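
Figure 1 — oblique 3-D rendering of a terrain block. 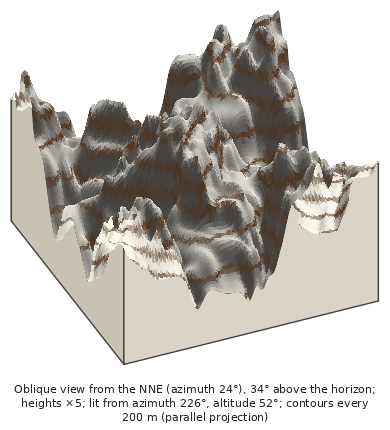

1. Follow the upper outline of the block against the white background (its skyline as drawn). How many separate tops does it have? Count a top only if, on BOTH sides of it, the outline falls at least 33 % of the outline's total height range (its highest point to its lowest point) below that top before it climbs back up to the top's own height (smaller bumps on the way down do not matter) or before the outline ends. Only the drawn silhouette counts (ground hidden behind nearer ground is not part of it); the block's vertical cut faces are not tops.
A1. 1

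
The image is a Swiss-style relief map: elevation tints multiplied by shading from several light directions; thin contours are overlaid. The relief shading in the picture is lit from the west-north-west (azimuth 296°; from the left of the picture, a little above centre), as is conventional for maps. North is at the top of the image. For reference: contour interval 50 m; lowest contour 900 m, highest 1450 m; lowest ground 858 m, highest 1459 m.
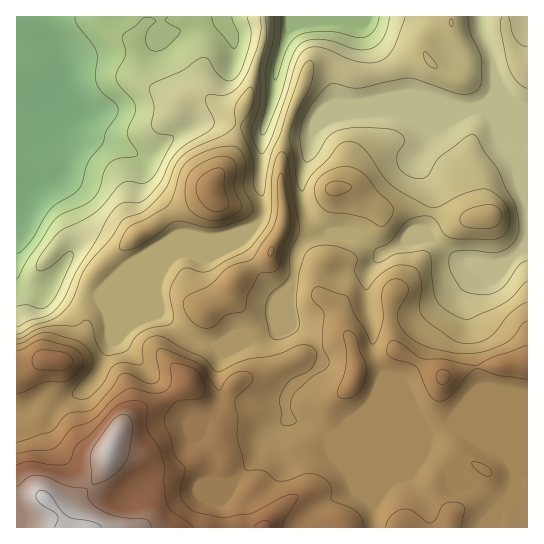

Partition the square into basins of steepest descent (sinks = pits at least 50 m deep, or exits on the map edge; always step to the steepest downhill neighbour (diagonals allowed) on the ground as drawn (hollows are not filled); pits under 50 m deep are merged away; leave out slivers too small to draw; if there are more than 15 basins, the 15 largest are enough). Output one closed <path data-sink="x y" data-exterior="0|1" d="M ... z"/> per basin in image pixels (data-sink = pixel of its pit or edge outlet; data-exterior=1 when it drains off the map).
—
<path data-sink="17 117" data-exterior="1" d="M262 16l-246 1 0 510 511 1 1-165-53 4-33 9-45-25-6-17 0-32 2-8 54-63 22-12-14 0-36-10-38 0-31-21-16 0-10 26-14 14-9 3-16-4-3 1 0-8-43-13-16-3-5-3-6-7 0-11 20-29 7-33 12-31 13-56z"/><path data-sink="479 17" data-exterior="1" d="M527 16l-76 0-1 9-13 6-12 10 0 14-12 2-24 14-10 2-24 2-26-12-15 0-7 8-4 16-18 43-4 23 0 42 3 14-1 17 3 2 16 3 15-8 10-13 7-22 16 0 31 21 38 0 36 10 14 0-22 12-11 11-43 52-2 8 0 32 4 15 47 27 33-9 53-5z"/><path data-sink="290 17" data-exterior="1" d="M450 16l-187 0 0 26-7 20-5 28-12 31-7 33-20 29-1 7 4 8 12 7 12 2 30 10 14 3 1-11-3-14 2-52 9-33 11-23 6-21 5-3 15 0 26 12 16 0 18-4 24-14 12-2 0-14 12-10 14-6z"/>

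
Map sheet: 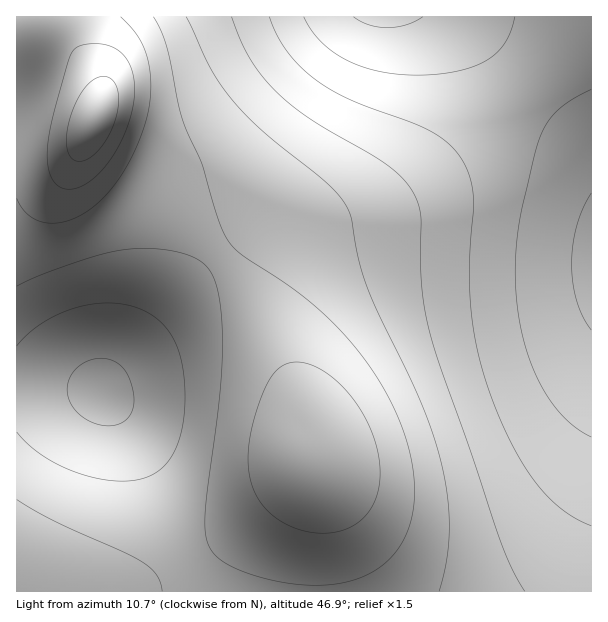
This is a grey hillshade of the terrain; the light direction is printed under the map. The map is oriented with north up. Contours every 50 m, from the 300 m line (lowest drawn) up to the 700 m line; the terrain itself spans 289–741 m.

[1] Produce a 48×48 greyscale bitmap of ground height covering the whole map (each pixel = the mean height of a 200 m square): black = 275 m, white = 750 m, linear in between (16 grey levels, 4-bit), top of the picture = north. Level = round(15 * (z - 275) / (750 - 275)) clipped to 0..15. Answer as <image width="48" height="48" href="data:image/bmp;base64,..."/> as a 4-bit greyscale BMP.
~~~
<image width="48" height="48" href="data:image/bmp;base64,Qk32BAAAAAAAAHYAAAAoAAAAMAAAADAAAAABAAQAAAAAAIAEAAATCwAAEwsAABAAAAAAAAAAAAAAABEREQAiIiIAMzMzAERERABVVVUAZmZmAHd3dwCIiIgAmZmZAKqqqgC7u7sAzMzMAN3d3QDu7u4A////AJmZmZmZmZmZmZmZmZmZmIiId3dmZlVVVZmZmZmZmZmZmZmZmZmZmYiId3dmZlVVVZmZmZmZmZmZmZmZmZmZmZmIh3dmZVVVVZmZmZmZmZmZmZmZmqqqmZmIh3dmZVVVRJmZmZmYiIiZmZmaqqqqqpmYh3dmVVVURJmZmYiIiIiJmZqqqqqqqqmYh3ZmVVVERJmZiIiIiIiJmZqqu7u7qqmYh3ZmVVRERJmIiIiIiIiJmaqru7u7uqqZh3ZlVURERIiIiId3eIiJmaq7u7u7u6qZh3ZlVUREM4iId3d3d3iImaq7u8y7u6qYh3ZlVERDM4h3d3d3d3eImaq7vMy7u6qYh3ZVVEQzM3d3dmZmZ3eImaq7u8y7u6qYh2ZVREMzM3d2ZmZmZneImaq7u7u7uqmYd2ZVREMzM3dmZmZmZnd4maq7u7u7uqmYd2VURDMzInZmZlVWZmd4maq7u7u7uqmIdmVURDMyInZmZVVVZmd4iaqru7u7qpmHdmVUQzMiInZmVVVVZmd4iZqru7u6qZiHZlVEQzMiInZmZVVWZmd4iZqqu7uqqZh3ZlVEMzIiInZmZVVWZmd4iZqqqqqqmYh3ZlVEMzIiIXZmZmZmZnd4iZqqqqqpmId2ZVREMyIiEXdmZmZmZneIiZmqqqqZmId2ZVRDMyIhEXd2ZmZmZ3eIiZmqqpmZiHdmZVRDMyIhEYd3d2Znd3iIiZmZmZmYiHdmVVRDMyIhEYh3d3d3d4iImZmZmZmIh3dmVVRDMiIREYiIh3d3eIiImZmZmZiId3ZmVURDMiIREZiIiIiIiIiJmZmZmYiId3ZmVURDMiIREZmZiIiIiIiZmZmZmIiHd3ZmVURDMiIREZmZmZiIiJmZmZmZiIiHd3ZmVURDMiIREamZmZmZmZmZmZmYiIiHd3ZmVURDMiIREaqqqZmZmZmZmZmIiIh3d3ZmVVRDMiIREaqqqqmZmZmZmZiIiIh3d3ZmVVRDMyIREaq7uqqZmZmZmZiIiIh3d2ZmVVRDMyIREau7u6qpmZmZmYiIiId3d2ZmVVRDMyIhEau8zLqqmZmZmYiIiId3dmZlVURDMyIhEavMzMuqmZmZmYiIiHd3ZmZVVURDMyIiEbvM3dy6qZmZmIiId3d2ZmVVVERDMzIiEavN3t26qZmZiIiHd3ZmZlVVRERDMzIiIavN7u3LqZmZiIh3d2ZmVVVUREQzMzIiIqvN7v7bqpmYiId3dmZVVVREREMzMzIiIqu83v7cupmIiHd2ZlVVVERERDMzMzMiIqu83u7cupmIh3dmZVVUREQzMzMzMzMiIru83u7cupmId3ZmVVREQzMzMzMzMzMzIru8ze7cupmId2ZlVURDMzMzMzMzMzMzM7u8zd3cupiHd2ZVVEMzMiIiIiIjMzMzM7u8zMzMupiHdmZVRDMyIiIiIiIiIzMzM7vMzMzLqph3dmVUQzIiIRERIiIiIzMzM7zMzMu7qYh3ZmVUQzIhERERESIiIjMzM7zMy7u6mYh3ZlVEMyIRERERERIiIjMzMw=="/>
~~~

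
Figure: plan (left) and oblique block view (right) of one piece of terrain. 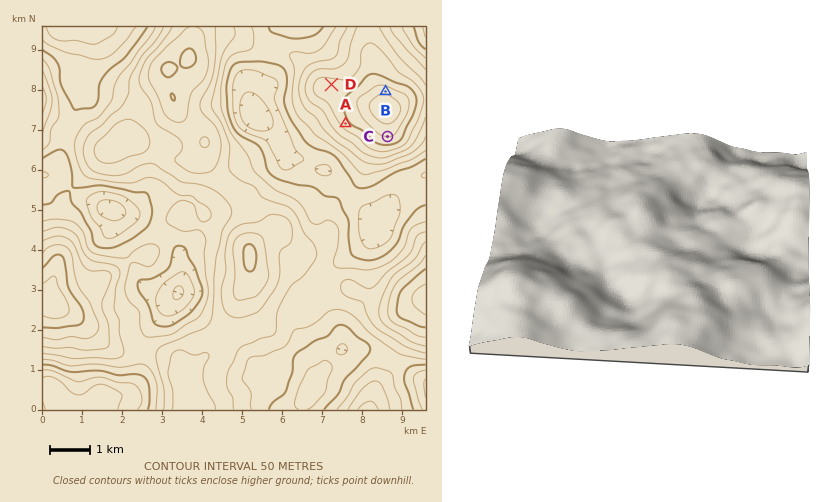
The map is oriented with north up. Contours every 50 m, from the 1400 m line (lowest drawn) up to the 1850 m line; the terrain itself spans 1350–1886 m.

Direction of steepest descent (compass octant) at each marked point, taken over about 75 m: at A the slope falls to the SW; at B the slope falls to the N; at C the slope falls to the S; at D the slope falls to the N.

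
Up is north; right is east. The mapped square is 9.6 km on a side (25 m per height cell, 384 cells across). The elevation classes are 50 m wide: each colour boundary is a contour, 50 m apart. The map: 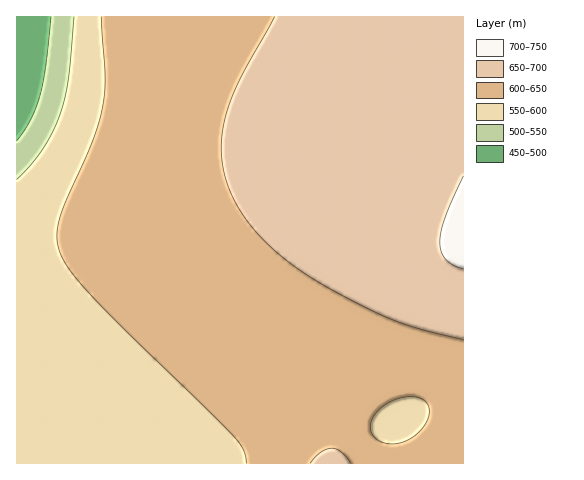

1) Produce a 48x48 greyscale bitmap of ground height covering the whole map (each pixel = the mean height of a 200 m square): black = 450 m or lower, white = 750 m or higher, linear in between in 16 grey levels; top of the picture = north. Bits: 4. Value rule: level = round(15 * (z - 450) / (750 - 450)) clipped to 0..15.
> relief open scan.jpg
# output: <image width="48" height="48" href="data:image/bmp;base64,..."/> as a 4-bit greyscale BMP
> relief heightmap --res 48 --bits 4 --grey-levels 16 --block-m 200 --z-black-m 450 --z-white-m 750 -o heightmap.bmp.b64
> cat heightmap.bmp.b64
<image width="48" height="48" href="data:image/bmp;base64,Qk32BAAAAAAAAHYAAAAoAAAAMAAAADAAAAABAAQAAAAAAIAEAAATCwAAEwsAABAAAAAAAAAAAAAAABEREQAiIiIAMzMzAERERABVVVUAZmZmAHd3dwCIiIgAmZmZAKqqqgC7u7sAzMzMAN3d3QDu7u4A////AGZmd3d3d3d3d3d3d3iIiZqqqqmYiIiIiWZmd3d3d3d3d3d3d4iIiZmqqpmIiIiImWZnd3d3d3d3d3d3d4iIiJmaqZiHd4iImWZ3d3d3d3d3d3d3eIiIiImZmZh3d3iImWd3d3d3d3d3d3d3iIiIiIiZmYh3ZneIiXd3d3d3d3d3d3d4iIiIiIiJmZiHd3eIiXd3d3d3d3d3d3eIiIiIiIiImZiId3eIiXd3d3d3d3d3d3iIiIiIiIiImZmIiIiImXd3d3d3d3d3d4iIiIiIiIiImZmZmIiJmXd3d3d3d3d3eIiIiIiIiIiImZmZmZmZmXd3d3d3d3d3iIiIiIiIiIiZmZmZmZmZmXd3d3d3d3d4iIiIiIiIiImZmZmZmZmZqnd3d3d3d3eIiIiIiIiIiZmZmZmZmaqqqnd3d3d3d3iIiIiIiIiImZmZmZmZqqqqqnd3d3d3d4iIiIiIiIiZmZmZmZmqqqqqqnd3d3d3eIiIiIiIiImZmZmZmaqqqqqqu3d3d3d3iIiIiIiIiZmZmZmZqqqqqru7u3d3d3d4iIiIiIiImZmZmZmqqqqqu7u7u3d3d3eIiIiIiIiJmZmZmaqqqqq7u7u7zHd3d3iIiIiIiIiZmZmZmqqqqru7u7zMzHd3d4iIiIiIiImZmZmaqqqqu7u7u8zMzHd3eIiIiIiIiJmZmZmqqqqru7u7vMzMzXd3eIiIiIiIiZmZmZqqqqu7u7u7vMzM3Xd3iIiIiIiImZmZmaqqqru7u7u7u8zN3Xd3iIiIiIiJmZmZmqqqq7u7u7u7u8zN3Xd3iIiIiIiZmZmZqqqqu7u7zMu7u7zM3nd3eIiIiIiZmZmaqqqru7vMzMu7u7vM3md3eIiIiImZmZmaqqq7u7zMzMu7u7u83WZ3eIiIiImZmZmqqqq7u7zMzMu7u7u8zWZnd4iIiImZmZmqqqu7u8zMzMu7u7u7zVZnd4iIiJmZmZqqqqu7u8zMzLu7u6u7zFVmd3iIiJmZmZqqqqu7u8zMzLu7uqqrvEVWZ3iIiJmZmZqqqqu7u8zMzLu7uqqruzRWZ3eIiJmZmZqqqqu7u8zMzLu7qqqquzRFZneIiImZmZqqqqu7u8zMzLu7qqqqqyNFVnd4iImZmZqqqqu7u8zMy7u7qqqqqyM0Vmd4iImZmZqqqqu7u7zMy7u7qqqqqxI0Vmd4iImZmZqqqqq7u7zMy7u7uqqqqhI0VWd4iImZmZqqqqq7u7u8u7u7uqqqqhIjRWd4iImZmZmqqqqru7u7u7u7u6qqqhEjRWd3iIiZmZmqqqqru7u7u7u7u7uqqhEjRWZ3iIiZmZmqqqqqu7u7u7u7u7u7qhEjRWZ3iIiZmZmaqqqqq7u7u7u7u7u7uhEjRWZ4iImZmZmaqqqqqru7u7u7u7u7uxEjRWZ4iImZmZmaqqqqqqu7u7u7u7u7uxEiNFZ4iImZmZmaqqqqqqq7u7u7u7u7uxEiNFZ4iImZmZmaqqqqqqqru7u7u7u7uxEiNFZ4iJmZmZmZqqqqqqqqu7u7u7u7uw=="/>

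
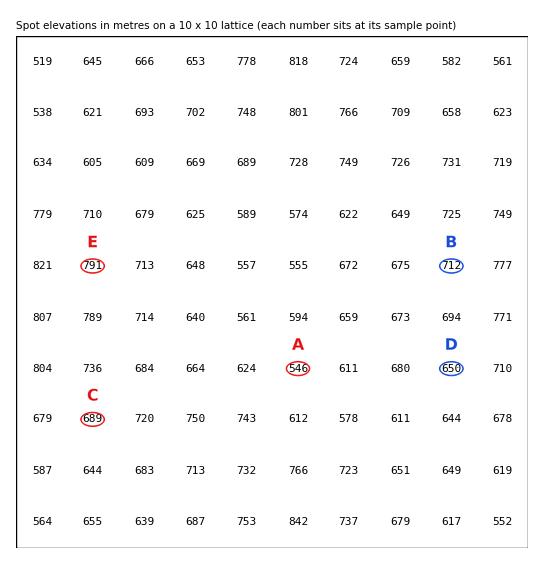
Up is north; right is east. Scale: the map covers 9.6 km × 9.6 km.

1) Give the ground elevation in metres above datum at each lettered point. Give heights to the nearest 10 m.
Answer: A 550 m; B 710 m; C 690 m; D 650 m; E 790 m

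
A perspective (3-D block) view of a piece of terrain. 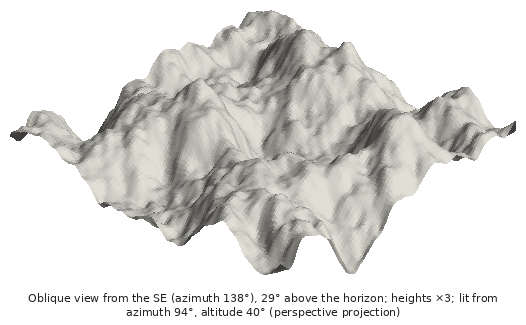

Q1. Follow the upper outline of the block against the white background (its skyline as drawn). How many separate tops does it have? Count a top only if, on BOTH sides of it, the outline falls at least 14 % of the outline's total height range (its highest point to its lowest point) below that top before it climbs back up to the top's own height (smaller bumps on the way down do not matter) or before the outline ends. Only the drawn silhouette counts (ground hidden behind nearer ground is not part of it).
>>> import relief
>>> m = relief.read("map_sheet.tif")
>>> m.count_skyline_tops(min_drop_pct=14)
3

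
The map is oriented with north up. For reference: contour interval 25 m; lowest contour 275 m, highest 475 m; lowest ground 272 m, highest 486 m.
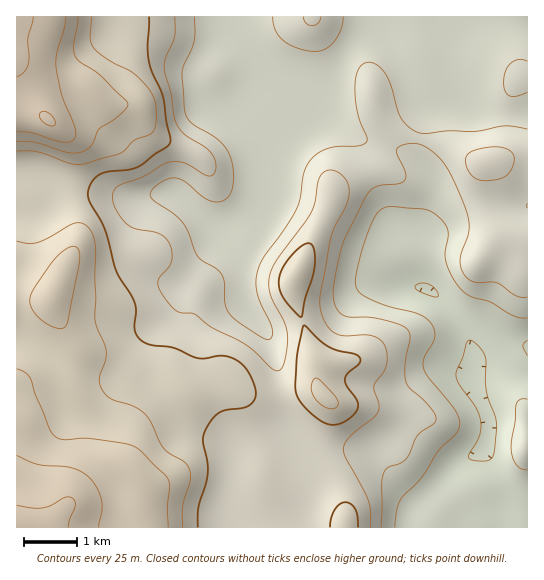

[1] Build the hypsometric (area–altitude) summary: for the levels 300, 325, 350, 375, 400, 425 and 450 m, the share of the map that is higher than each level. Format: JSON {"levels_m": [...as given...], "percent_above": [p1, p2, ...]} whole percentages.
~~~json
{"levels_m": [300, 325, 350, 375, 400, 425, 450], "percent_above": [89, 64, 47, 31, 19, 10, 4]}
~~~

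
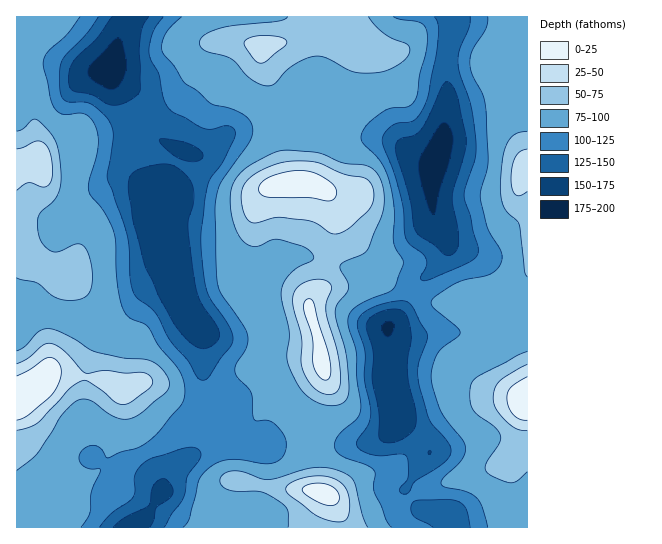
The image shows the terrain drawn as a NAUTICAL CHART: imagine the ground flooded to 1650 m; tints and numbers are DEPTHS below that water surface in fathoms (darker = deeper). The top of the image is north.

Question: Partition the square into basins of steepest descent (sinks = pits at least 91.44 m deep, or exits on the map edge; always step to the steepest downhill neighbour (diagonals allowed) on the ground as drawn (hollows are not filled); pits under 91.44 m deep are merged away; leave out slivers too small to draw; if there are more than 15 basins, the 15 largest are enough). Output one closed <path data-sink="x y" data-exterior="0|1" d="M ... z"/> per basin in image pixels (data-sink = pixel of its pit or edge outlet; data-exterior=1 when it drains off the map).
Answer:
<path data-sink="110 70" data-exterior="0" d="M350 16l-334 1 1 511 4-1 2-8 10-8 26-14 7-9 25-12 10-9 8-14 11-34 3-17-3-13 18-6 11 0 12 5 21 19 11 6 8 2 24 18 9 2 9-4-4 15-2 33 2 2 46 8 31 1-4-25 0-24 13-40 2-22-6-16-4-29-8-23 0-9 15-20 11-43 0-29-6-15-7-7-15-5-18-1-5-27-3-33-8-32-10-25-2-18 29-6 35 0 37 12-1-16-5-14z"/><path data-sink="439 150" data-exterior="0" d="M527 16l-176 0 10 21 1 16-37-12-35 0-29 6 2 18 10 25 8 32 3 33 5 27 18 1 19 8 6 7 12 27 13 18 16 16 8 18 10 7 38 17 17 2 16 5 13-1 19-8 34-25 0-184-16-12-8-13 0-6 24-28z"/><path data-sink="387 327" data-exterior="0" d="M333 200l2 10-2 37-9 35-15 20 0 9 8 23 4 29 6 16-2 22-13 40 0 24 4 25 10 3 7 8 8 17 2 10 184 0 1-14-11-16-6-27 0-8 10-10 2-6 1-30 4-14 0-36-16-41-4-7-15-12-11-3-20 4-16-5-12 0-49-23-12-21-16-16-13-18z"/><path data-sink="130 527" data-exterior="1" d="M149 383l-11 0-18 6 3 6-3 24-11 34-8 14-10 9-25 12-7 9-13 6-19 12-6 7 1 6 321-1-4-16-6-10-7-8-19-4-33-1-35-7-2-2 2-33 4-13-9 2-9-2-24-18-8-2-11-6-21-19z"/>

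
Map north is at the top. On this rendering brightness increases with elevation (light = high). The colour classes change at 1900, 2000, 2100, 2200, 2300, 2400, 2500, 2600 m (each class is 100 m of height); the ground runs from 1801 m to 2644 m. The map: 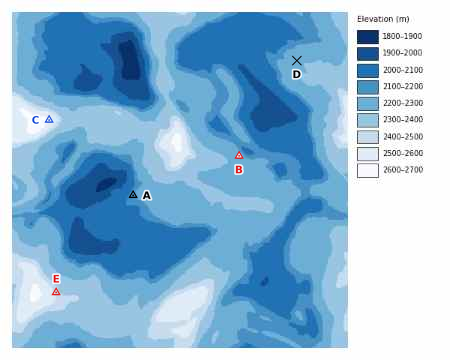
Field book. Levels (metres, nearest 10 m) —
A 2170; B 2220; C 2550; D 2220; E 2490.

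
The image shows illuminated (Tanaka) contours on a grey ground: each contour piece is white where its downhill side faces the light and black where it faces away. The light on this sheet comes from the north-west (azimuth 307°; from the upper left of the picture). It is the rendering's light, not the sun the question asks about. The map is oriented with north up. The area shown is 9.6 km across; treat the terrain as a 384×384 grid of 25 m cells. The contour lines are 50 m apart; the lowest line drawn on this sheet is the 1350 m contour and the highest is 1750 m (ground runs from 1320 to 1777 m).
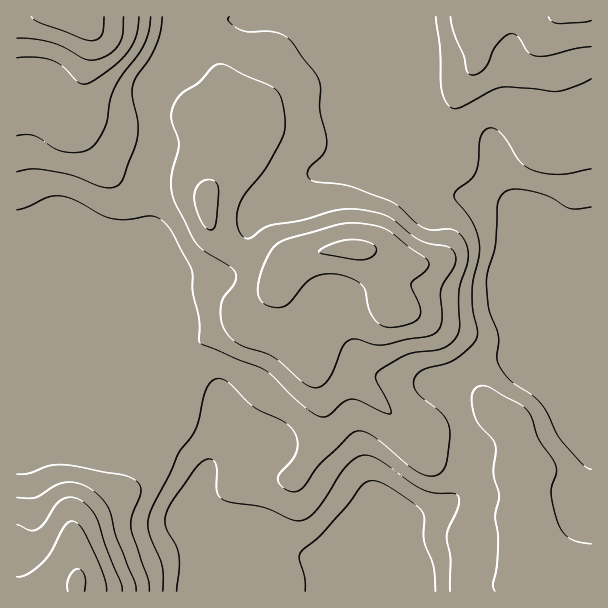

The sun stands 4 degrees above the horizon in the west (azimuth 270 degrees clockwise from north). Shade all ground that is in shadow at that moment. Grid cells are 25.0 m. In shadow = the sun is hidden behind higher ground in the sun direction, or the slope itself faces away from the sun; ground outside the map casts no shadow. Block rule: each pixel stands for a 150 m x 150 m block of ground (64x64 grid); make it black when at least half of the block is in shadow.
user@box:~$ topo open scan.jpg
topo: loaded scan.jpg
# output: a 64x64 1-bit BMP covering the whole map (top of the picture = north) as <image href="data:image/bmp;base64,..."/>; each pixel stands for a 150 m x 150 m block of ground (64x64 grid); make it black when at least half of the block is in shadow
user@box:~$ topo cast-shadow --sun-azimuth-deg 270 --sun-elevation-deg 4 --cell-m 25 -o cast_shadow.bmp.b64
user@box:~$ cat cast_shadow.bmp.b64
<image width="64" height="64" href="data:image/bmp;base64,Qk0+AgAAAAAAAD4AAAAoAAAAQAAAAEAAAAABAAEAAAAAAAACAAATCwAAEwsAAAIAAAAAAAAA////AAAAAAAA//////AAAAD/////8AAAAP/////gAAAB/////8AAAAH/////gAAAAf////8AAAAB/////gAAAAH////8AAAAAf///P8AAAwB///w/4AAHAH//4D/wAAYAff+AP/AAAAAA/4Af4CABgAA/AB/gcAfAAB8AD8D4D8AADwAHgPgPwAAHAAeB+B/AAAcABwHwH8AABwAHAfA/wAAHAAYB4D/AAAeABgeAf8EAB4AGH4D/gAAHgA4fgf8AAAeAD5+B/AAAAwAP7wHwAAACAA/OA+AAAAAABwg/+AAAAAAAAH//AAAAAAAA///AAAAAAAH//8AAAAAAA///wAAAAAAH///AAAAA4Af//8AAAAD4A///wAAAAPgB///AAAAAYAH//8AAAAAAAf//wAAAAAAD///AAAAAAB///8AAAHAAH///wAAA+AA///8AAAD8AB//+AAAAP8AH5/gAAAA/4AMD8AAAAD/gAADAAAAAH+AAAcAAAMAB8AADwAAB4AH4AAPAAADgAPgAB8AAAOAA+YAHwAAE8AD/wAeAAA3wAP/gB4AAD/AA/+ADAAAP8AD/4AAAAA/4AP/AAQAAD/gA/8ABgAAH/gAPwADAAAf/AA+AAIAAB//AHwAAAAAH//4eAAAAAAP///4AAAAAB////wAAAAAH////gAAAAAf////AAAAA=="/>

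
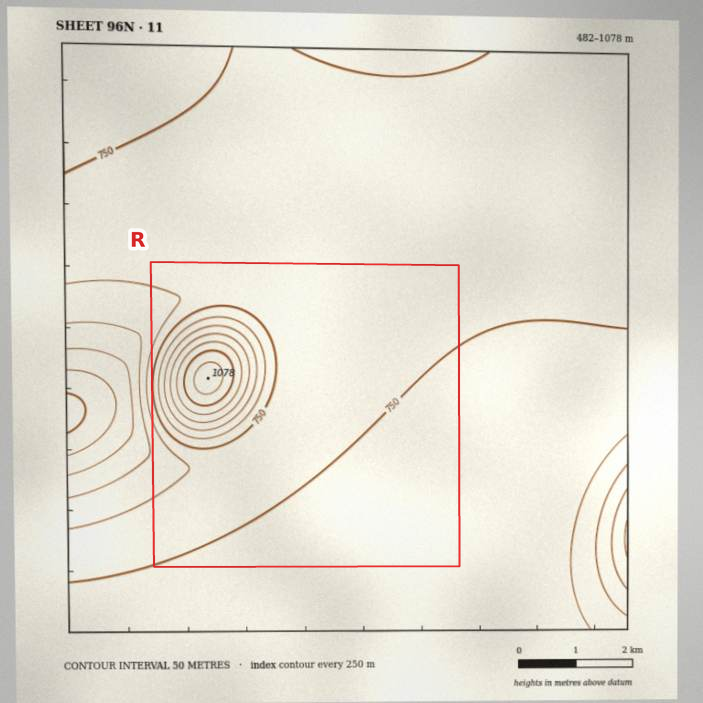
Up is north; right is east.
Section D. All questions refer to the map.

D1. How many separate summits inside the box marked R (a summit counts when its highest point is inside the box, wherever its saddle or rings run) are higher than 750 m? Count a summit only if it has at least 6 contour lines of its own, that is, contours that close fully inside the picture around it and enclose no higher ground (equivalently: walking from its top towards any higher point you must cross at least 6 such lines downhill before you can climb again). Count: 1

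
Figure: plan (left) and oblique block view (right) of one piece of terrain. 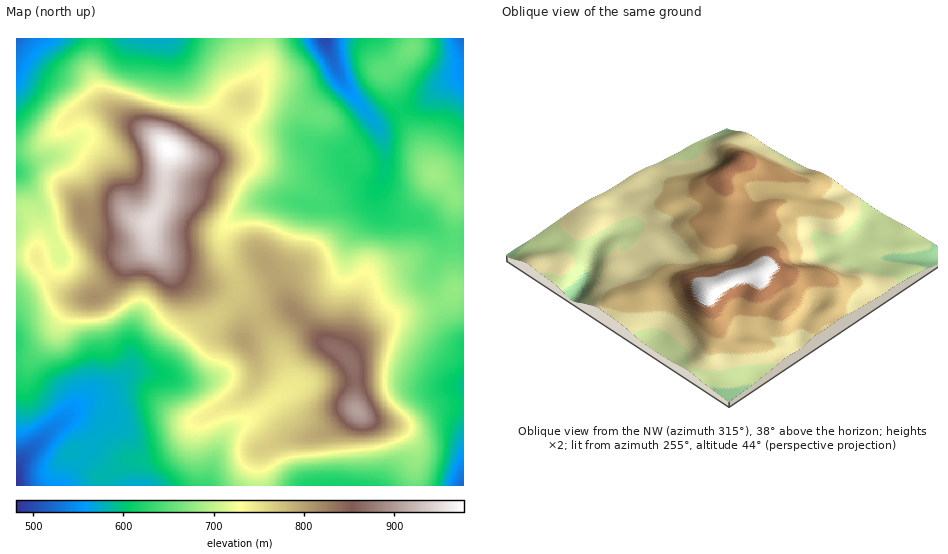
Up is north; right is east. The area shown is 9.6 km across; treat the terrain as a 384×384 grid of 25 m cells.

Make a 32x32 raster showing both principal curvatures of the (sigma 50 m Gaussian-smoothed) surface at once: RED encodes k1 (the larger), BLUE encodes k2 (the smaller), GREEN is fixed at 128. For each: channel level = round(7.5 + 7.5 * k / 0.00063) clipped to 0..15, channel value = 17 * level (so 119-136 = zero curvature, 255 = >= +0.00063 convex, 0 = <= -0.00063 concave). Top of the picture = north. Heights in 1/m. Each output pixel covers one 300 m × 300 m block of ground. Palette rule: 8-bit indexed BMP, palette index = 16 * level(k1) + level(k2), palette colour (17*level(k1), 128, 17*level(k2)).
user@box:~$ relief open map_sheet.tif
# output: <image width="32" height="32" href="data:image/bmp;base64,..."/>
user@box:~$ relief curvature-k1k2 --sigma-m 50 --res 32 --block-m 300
<image width="32" height="32" href="data:image/bmp;base64,Qk02CAAAAAAAADYEAAAoAAAAIAAAACAAAAABAAgAAAAAAAAEAAATCwAAEwsAAAABAAAAAAAAAIAAABGAAAAigAAAM4AAAESAAABVgAAAZoAAAHeAAACIgAAAmYAAAKqAAAC7gAAAzIAAAN2AAADugAAA/4AAAACAEQARgBEAIoARADOAEQBEgBEAVYARAGaAEQB3gBEAiIARAJmAEQCqgBEAu4ARAMyAEQDdgBEA7oARAP+AEQAAgCIAEYAiACKAIgAzgCIARIAiAFWAIgBmgCIAd4AiAIiAIgCZgCIAqoAiALuAIgDMgCIA3YAiAO6AIgD/gCIAAIAzABGAMwAigDMAM4AzAESAMwBVgDMAZoAzAHeAMwCIgDMAmYAzAKqAMwC7gDMAzIAzAN2AMwDugDMA/4AzAACARAARgEQAIoBEADOARABEgEQAVYBEAGaARAB3gEQAiIBEAJmARACqgEQAu4BEAMyARADdgEQA7oBEAP+ARAAAgFUAEYBVACKAVQAzgFUARIBVAFWAVQBmgFUAd4BVAIiAVQCZgFUAqoBVALuAVQDMgFUA3YBVAO6AVQD/gFUAAIBmABGAZgAigGYAM4BmAESAZgBVgGYAZoBmAHeAZgCIgGYAmYBmAKqAZgC7gGYAzIBmAN2AZgDugGYA/4BmAACAdwARgHcAIoB3ADOAdwBEgHcAVYB3AGaAdwB3gHcAiIB3AJmAdwCqgHcAu4B3AMyAdwDdgHcA7oB3AP+AdwAAgIgAEYCIACKAiAAzgIgARICIAFWAiABmgIgAd4CIAIiAiACZgIgAqoCIALuAiADMgIgA3YCIAO6AiAD/gIgAAICZABGAmQAigJkAM4CZAESAmQBVgJkAZoCZAHeAmQCIgJkAmYCZAKqAmQC7gJkAzICZAN2AmQDugJkA/4CZAACAqgARgKoAIoCqADOAqgBEgKoAVYCqAGaAqgB3gKoAiICqAJmAqgCqgKoAu4CqAMyAqgDdgKoA7oCqAP+AqgAAgLsAEYC7ACKAuwAzgLsARIC7AFWAuwBmgLsAd4C7AIiAuwCZgLsAqoC7ALuAuwDMgLsA3YC7AO6AuwD/gLsAAIDMABGAzAAigMwAM4DMAESAzABVgMwAZoDMAHeAzACIgMwAmYDMAKqAzAC7gMwAzIDMAN2AzADugMwA/4DMAACA3QARgN0AIoDdADOA3QBEgN0AVYDdAGaA3QB3gN0AiIDdAJmA3QCqgN0Au4DdAMyA3QDdgN0A7oDdAP+A3QAAgO4AEYDuACKA7gAzgO4ARIDuAFWA7gBmgO4Ad4DuAIiA7gCZgO4AqoDuALuA7gDMgO4A3YDuAO6A7gD/gO4AAID/ABGA/wAigP8AM4D/AESA/wBVgP8AZoD/AHeA/wCIgP8AmYD/AKqA/wC7gP8AzID/AN2A/wDugP8A/4D/AIO5qIeXqaiXh4Z2haaFhaemtaVTUnNzdIV2hpjJyIZzgajImJaHh5eXlZWXp4WDp7m5toNjcnKDhISElbjYh4KCgqe5l3eHiIaElbiohoKWy8nm9ufYt5aEg5KCpcmXgqeCgqenh4eHdXSXuaiYg5Onp6fH6Pj21bfIxsXVt5WEuJeCg4aXh3Z0hafK2ciWg4OGiIeGhaPG/Pr39+ellIa4mJeEhYeHhoWmxsfI5+e3lYOFh5ak1vv8+KWEk5SWmLiYh4aGhoeGlremdWSVptbYloR1dXOW1/bFQlFzdYeHuJd1dXZ2hoaGlYRjYpGCdNa4hnZlQ2LD9bVSZHZ2doWotpWFhXaXhXWFdGN0tnRjxbiGhYRjlOf5tnN1d3eHmJe1triFdZeGdIWEZIa4p6bXl4WEpMj42MjHhHV3d4aXdZbJyHRjo3RihZaXx8i2yLmGhXS2+dmoqdi1hYeHdoWFmKfEo4WkcnGXqLemloaXp5WVlsXGh5eop7Wml5eWl4aGprfo6tqVcGOltZWFhIaHhZe5t4Vmh6d2hqinlpapdnW42Onq98ZxUsfYp6eVhXZ2l7iXdnWHp4aGh4aFl7h1ptWVl6Wz5YNy59imt6aFdoeXlpaGdHWml4d2dnWHuZbopFNzkpXp1sX3uKeVhISHqJeYmKiVg6ipl4aHdYa3tuqEYWOWyMnW2tioqJWClampqKe5upaDqLq3pqiXhqeF15KBp8aGhJbop5aWZHGlusq4pqi4pnSVhoWGl5aGpoamgaXohIOnyNmmhZRjYJK3uZd2dpWll3Z1dIWFdIW2qIZwp+mClfnG19eXtpaDgIGCg3Nzc4SFdnaGhoVll8i5koPo2aLH+pO096e32aiEY2JzdHaHh4d3doaWloamyYSU2NiXlMa4gKP2lnWlpnV1doWWl5eHh4d1dJWoqaenYpS1hXWGpXNgtPWlhpa4pqWoppWHh3eHl5eChrmpmZinpYJzhYaFYUHG+dr49/rWtKiXhYeHd3eYp4GWuKiZmLXot5WEdYJylPj7+vjGtqOEl4d1doaGlreVcae4mJeHg7f4uHVkhcb2+fvJlIKSkoSVdWV2h6jHtnFztqeIl4eEhbj4xaXW9vbmlqOhkpSlp5eGhZao2diBcKW1lXaHmHV0lbjX2OjntoNxcoOVpri6qYeGlsbYkoCVtqWEdYaXdnaEc4TG1paDg3V1dYaYmLi3l4em1YOAo8mop4Z0hYZ2h5eWp/eVY3SGd3WGh5eGhrept8nIcIDJ2qm3loWEhoeGlqe52IVkd4d2ZXaHl5eHuMmmyJWAlOiopsfJqKSVh4d1dJTEhWV2dnZldpeYmIen14WTUIC4yIeGuNvKpYQ="/>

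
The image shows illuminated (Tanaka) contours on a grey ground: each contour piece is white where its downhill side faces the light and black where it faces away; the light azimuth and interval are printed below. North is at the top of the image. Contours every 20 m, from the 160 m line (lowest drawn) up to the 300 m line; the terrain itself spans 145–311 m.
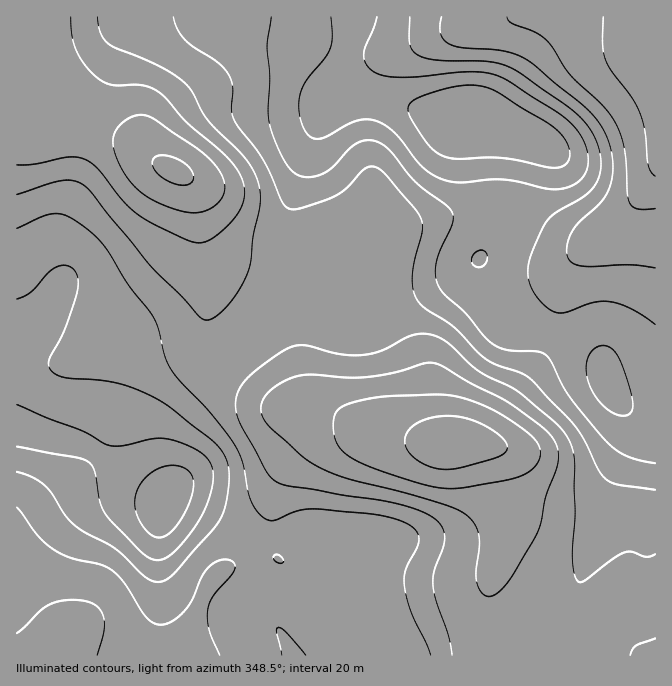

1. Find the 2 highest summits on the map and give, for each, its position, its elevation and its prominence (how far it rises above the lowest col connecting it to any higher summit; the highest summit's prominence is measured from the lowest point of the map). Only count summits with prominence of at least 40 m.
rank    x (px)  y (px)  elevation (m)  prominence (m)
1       455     442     311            166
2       174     170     304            71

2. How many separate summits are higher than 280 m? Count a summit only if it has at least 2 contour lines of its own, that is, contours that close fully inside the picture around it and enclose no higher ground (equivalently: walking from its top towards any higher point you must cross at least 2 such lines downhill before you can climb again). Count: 2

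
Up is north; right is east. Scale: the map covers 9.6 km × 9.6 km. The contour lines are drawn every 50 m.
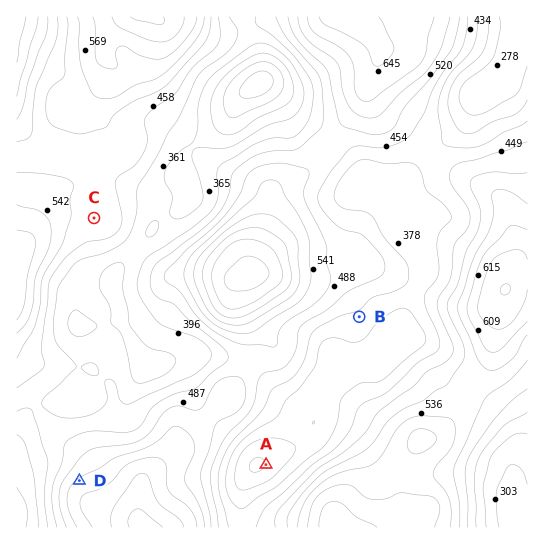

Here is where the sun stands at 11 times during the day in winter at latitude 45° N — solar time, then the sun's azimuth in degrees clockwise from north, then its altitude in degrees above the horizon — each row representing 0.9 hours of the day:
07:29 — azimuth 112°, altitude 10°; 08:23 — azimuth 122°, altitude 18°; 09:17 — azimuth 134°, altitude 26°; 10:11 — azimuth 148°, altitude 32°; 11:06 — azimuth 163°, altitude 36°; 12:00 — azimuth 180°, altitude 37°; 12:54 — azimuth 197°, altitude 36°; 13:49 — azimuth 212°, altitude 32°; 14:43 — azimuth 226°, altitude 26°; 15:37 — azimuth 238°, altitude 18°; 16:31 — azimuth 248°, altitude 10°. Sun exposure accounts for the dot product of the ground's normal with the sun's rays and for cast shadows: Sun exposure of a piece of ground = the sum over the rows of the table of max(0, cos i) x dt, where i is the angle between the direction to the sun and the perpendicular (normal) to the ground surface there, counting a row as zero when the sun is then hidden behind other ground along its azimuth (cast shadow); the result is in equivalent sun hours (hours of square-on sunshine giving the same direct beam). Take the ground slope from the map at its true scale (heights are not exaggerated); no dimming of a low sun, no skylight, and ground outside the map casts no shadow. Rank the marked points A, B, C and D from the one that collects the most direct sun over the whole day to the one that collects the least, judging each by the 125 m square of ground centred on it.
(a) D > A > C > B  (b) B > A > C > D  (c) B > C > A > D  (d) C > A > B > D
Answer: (c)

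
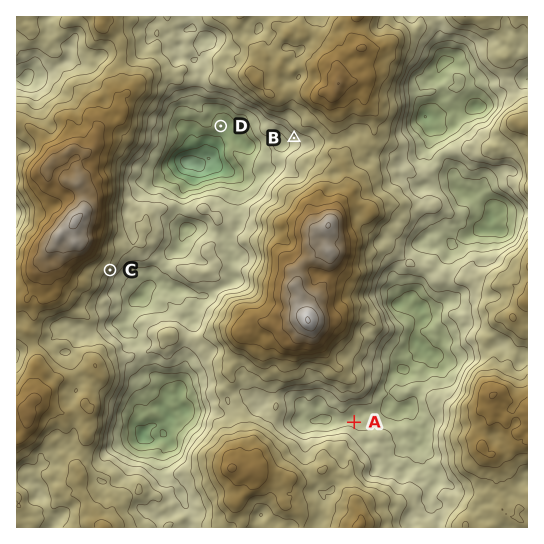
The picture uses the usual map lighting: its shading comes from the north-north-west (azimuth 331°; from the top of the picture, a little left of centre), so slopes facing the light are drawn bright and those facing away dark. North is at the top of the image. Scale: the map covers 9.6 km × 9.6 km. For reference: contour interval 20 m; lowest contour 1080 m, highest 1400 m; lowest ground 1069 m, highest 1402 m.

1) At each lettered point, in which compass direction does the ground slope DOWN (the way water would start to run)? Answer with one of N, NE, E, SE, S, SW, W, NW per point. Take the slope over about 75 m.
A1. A N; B SW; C SE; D SE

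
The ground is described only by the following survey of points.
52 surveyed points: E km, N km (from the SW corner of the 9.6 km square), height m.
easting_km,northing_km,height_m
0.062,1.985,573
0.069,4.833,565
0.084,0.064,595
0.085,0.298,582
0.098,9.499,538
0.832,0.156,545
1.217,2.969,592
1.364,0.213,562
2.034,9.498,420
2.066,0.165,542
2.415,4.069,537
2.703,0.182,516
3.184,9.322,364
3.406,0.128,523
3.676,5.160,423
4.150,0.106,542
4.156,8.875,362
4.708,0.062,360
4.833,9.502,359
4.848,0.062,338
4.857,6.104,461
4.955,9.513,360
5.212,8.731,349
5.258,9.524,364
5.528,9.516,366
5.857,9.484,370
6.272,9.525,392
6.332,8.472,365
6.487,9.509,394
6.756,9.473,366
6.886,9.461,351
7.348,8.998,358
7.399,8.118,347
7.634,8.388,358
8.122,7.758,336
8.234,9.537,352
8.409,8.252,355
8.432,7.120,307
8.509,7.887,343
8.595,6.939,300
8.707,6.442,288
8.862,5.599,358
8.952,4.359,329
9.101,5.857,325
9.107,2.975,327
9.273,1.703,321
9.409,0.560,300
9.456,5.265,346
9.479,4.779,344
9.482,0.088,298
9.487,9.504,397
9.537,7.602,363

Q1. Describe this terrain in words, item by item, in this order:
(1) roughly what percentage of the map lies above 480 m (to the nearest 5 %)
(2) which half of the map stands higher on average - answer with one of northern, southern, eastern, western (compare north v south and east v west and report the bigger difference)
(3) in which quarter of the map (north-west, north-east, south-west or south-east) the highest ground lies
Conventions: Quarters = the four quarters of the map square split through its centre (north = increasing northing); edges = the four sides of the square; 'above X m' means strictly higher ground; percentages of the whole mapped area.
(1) Ground above 480 m makes up about 25 % of the sheet.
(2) On average the western half of the map is the higher ground.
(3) The highest point lies in the south-west quarter of the map.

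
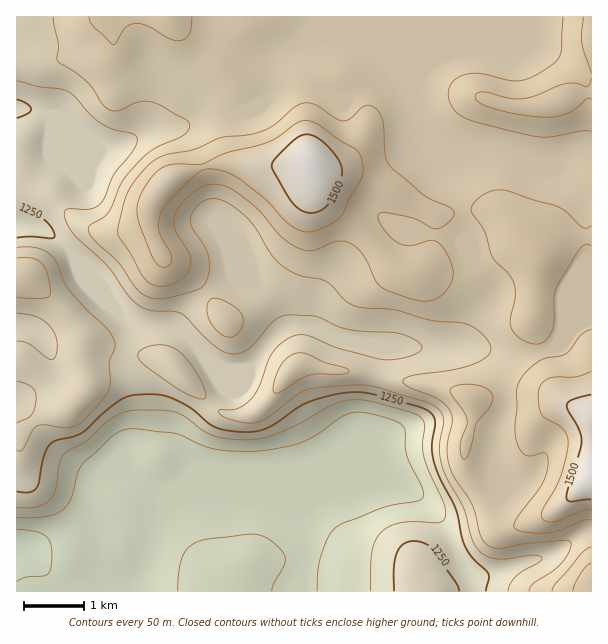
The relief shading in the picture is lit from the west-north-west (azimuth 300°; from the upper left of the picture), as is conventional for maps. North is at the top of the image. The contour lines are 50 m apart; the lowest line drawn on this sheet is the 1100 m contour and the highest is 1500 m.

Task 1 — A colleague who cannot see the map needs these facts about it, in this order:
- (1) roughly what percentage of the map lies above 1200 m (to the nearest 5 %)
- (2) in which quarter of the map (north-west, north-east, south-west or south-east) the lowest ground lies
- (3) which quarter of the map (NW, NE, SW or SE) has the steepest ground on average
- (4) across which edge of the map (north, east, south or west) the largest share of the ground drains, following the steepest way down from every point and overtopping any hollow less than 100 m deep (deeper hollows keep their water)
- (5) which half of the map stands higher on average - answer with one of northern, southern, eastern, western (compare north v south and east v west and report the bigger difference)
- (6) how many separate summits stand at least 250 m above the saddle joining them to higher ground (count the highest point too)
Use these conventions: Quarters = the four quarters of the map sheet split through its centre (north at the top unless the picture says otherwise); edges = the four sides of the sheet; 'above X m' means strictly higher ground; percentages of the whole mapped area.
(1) Ground above 1200 m makes up about 80 % of the sheet.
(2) The lowest point lies in the south-west quarter of the map.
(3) Slopes are steepest in the south-east quarter.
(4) Drainage is mainly to the west: more ground falls towards that edge than towards any other.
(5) On average the northern half of the map is the higher ground.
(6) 1 summit rises at least 250 m above its surroundings.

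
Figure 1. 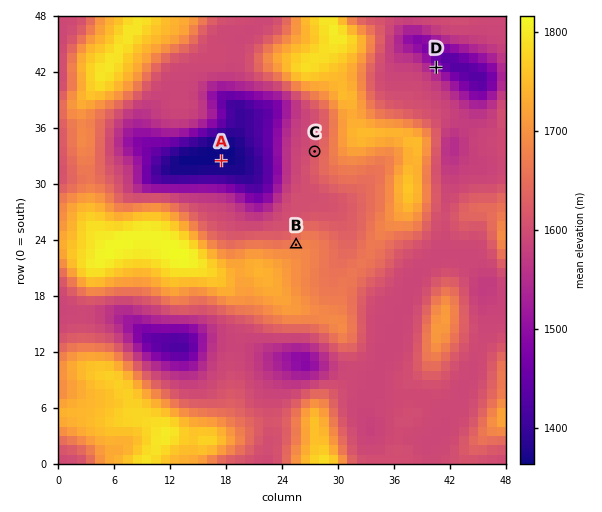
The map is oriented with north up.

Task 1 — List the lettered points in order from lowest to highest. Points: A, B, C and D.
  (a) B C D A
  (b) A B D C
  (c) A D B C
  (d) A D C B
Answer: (d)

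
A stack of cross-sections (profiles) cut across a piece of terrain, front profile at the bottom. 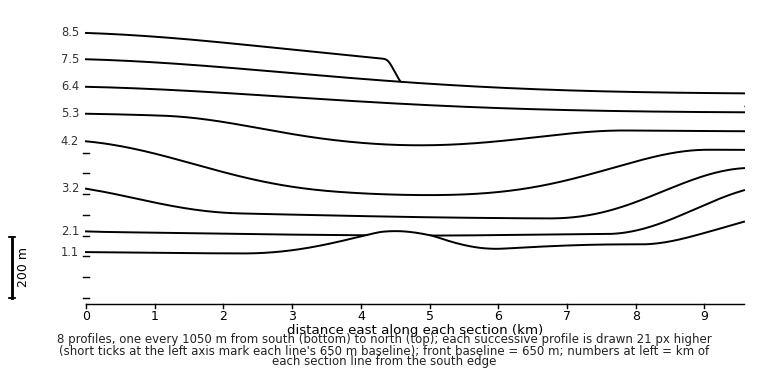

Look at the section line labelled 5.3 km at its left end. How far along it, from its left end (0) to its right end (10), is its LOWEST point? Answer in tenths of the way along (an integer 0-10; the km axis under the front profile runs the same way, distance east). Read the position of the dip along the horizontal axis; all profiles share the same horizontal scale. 5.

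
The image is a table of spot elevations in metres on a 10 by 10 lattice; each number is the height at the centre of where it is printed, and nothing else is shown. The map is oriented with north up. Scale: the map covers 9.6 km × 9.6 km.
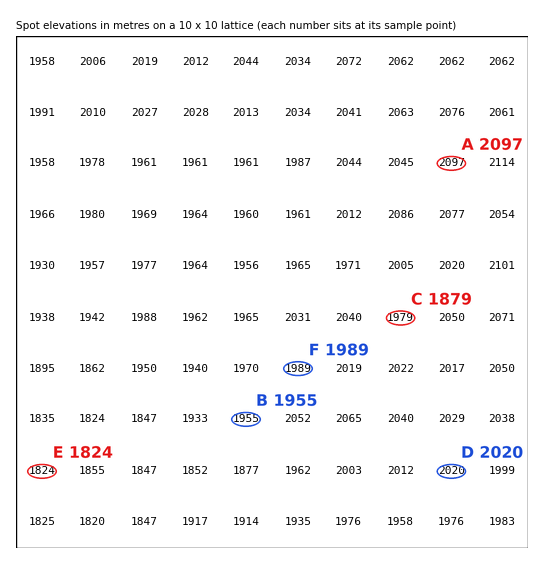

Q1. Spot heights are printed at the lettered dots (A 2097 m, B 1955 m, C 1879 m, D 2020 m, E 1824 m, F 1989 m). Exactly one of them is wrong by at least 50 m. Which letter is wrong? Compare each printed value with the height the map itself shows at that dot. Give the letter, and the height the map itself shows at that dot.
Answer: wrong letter C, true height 1979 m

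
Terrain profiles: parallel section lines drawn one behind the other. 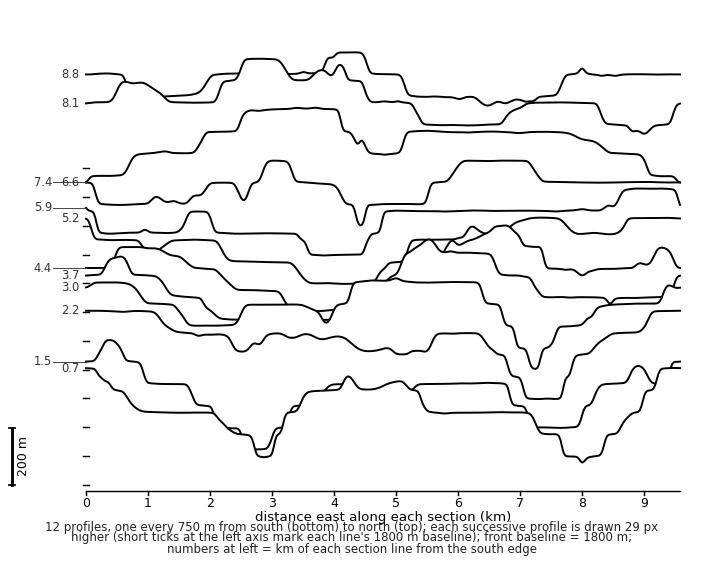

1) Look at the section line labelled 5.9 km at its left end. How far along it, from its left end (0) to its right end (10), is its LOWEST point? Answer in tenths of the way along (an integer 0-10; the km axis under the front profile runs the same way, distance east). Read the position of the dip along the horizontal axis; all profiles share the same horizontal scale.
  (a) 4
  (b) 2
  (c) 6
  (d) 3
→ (a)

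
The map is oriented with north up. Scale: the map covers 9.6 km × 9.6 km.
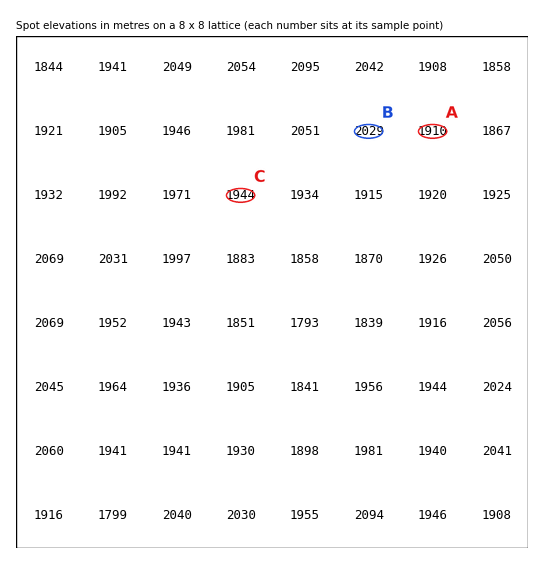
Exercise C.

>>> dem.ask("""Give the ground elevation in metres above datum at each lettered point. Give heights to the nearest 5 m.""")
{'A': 1910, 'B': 2030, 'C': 1945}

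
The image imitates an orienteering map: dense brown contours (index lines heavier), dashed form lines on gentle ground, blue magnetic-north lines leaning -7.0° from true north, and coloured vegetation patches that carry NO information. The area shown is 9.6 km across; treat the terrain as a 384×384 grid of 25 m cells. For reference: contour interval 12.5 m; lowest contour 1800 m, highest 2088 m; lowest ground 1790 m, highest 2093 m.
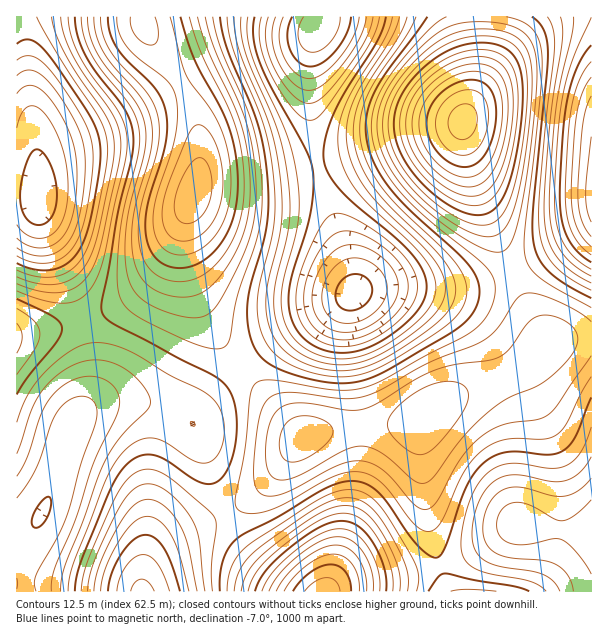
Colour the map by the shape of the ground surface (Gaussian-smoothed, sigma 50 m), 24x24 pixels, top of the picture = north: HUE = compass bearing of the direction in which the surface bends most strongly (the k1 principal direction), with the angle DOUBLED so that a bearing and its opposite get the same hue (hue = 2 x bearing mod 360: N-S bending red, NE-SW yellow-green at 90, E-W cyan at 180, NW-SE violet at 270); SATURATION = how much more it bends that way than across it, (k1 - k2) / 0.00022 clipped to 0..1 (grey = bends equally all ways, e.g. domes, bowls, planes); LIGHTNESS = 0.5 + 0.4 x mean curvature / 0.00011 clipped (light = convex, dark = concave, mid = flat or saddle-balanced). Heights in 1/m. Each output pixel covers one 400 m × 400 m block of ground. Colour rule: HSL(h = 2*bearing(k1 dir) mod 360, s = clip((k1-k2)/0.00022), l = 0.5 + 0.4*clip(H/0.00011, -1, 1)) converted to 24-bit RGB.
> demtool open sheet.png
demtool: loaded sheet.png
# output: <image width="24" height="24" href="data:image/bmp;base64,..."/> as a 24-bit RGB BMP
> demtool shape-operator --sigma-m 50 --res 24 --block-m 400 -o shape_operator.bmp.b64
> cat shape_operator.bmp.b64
<image width="24" height="24" href="data:image/bmp;base64,Qk32BgAAAAAAADYAAAAoAAAAGAAAABgAAAABABgAAAAAAMAGAAATCwAAEwsAAAAAAAAAAAAACA2uACa3QGLVws7S8fDa7vDOy8aOrVdPryMzsBYVfDolIzEfDSYkDCcnFikWh5ocvv8Gef8BKc0ANpEmlWpK3EFk5EmZmC3LJz98Djd5NV+bu7yY8ejB8OK1x5Z/sz+FyR6C6SNgzz1CblhMESgvCCArGTc4ha48z/1do/9PItcGGGAiPEgrjkUvyUcyllNtL2BcEDVJKFNnmq1r7+Wg796qwYaCrji74Rre8VWw6n+btWuGKTxnBRovFEVYV7tX2vWm0vmYV8wxIEEsGR8XXEgktIskmZs/L3FVDjdEG01aX6lV4+mY6+WrtoeJejKxpRjT8FzJ96G84I2pXUGgCy1jDll4UMmD1vKx5/Ktqq9eMi0+HRkhWlMvvcMqj783OZaDDkVgE1FpSq52yeKU5OWiqoJ7Wi6KahyZ3UW89aK58bDCt2vKGTekEGudRMyWweaX6OKXtGdXVixgNidLZnZVpMpmispoSKKoEklzEVJvP6h+s9l83tqAomtWTCpcQCBapUiU46Cp8s/Y2qTiQTniGl/SWMLAtNCP2MCIt1hrbjOIQTWHb6SlpdCZmMuRXIaNHkFiF0lZNolbostO2LxLl1E4SCdCLCdBWXl8xcem6t3g3cjsjnLzRkHxdX/LwLKmy6SYuXGgcUGvQkuzgbS4q86ip8KTd2dcLTxLHUJELWo7hqc2wpcvk0cxVjZFN1daOLB2f92dw+LVubnmlnf3hFX9qH/m1q/Z167Ix4rLglrDWly4iqmrucKQurB1i1dZQUFbLE1RMmNDZYU+nYNCk1ZIdVxoR5x/LueBUPqPcuivcKvRV0DkfznzuXbp467l5bbc2JTaqWjNj2S3poSWvp59votns3W0ZkunPkuNR259WHtdhoZijHtwe5aIZsWPTe5+L/1kGOJfL5CCKzl5Ui+ZqFfB1JC/353A24HBz13Jvl26tXyawY+OwY6Xr5XgjWHncEHdaEm5b2eRd4N3eZR3eq9/ds57YONdKuYkHJEjFzwkEiEhIyoyZkpHsmZOzl5X0EtnxUWBtmOUtJSmxbXFwrbWmIrumlf9rzz8wkXhuWCvmXh0haNperxhhtBhjdhTd8MwQWomEiIREyAYEyATLzcZeGohpGkerVUlql09qpptmL+asdfQsMPiQzzXhwjx2gT/+Cba31KYw3FpuLpjjsdPjNFJnc5JnbBDaWk/JiwkFR4cFB8VHCQPUE8Te2cRmYAYqrYqfdVIaudveeWmbMjUIyRYRhBfnQmY9gql8FmO44OB1LWCs85sj81Zir9bkJxofVl3TjRiKSA+HRwpLS8hUk8ggHwcnrMbiewZY/8zQf88H+9HL5BxEhMhHA4lShZLuC2F5Xmc77K26sq829ippM2Ld7x7cp2hZUujYSeeUhuCSiJmVzVZalVDmqA9ntw6i/tJd/9UPf8qFrMfGzwqEhEiEQ8kHRw2cFSCxZOm7snN9NrX8ebazNq4isGiWo6xQTGqWxWobA2gdxmWhzWOj15wrLdwr+V7rPyEj/9wSe8zLn80FR8hDQsoDBInHD9PPoSEg6GP2bav9d3W9eTW6ufNmL+jSXSpLB6ORwuHbAiVkRanrTuwqXqRwMqZze6ry/uuo/iGVtBOP25oGBY4EgtPFiBYI1RjLHNgSIlRvrdr8NOl++zQ9O7RrsCeQ1ScIRB1MQNsYAePmR24tVfAu5+y1dvA6PXV4/rNs++VW7tnNE52FhBXFgtXKyFjOEdXL1Q3NWQpf6ou6PBm/vzC9/fQu8SjOTilFgN3IwBuUQKrjCrcrYXQy8PW6Oni7fHa7fbVzOisZKx3KEBwCwpREQkzPR9SWThJV1g1QGgmUa8covlL5f+06/fNrsSjMiywDwB6FgB7MQDNdVDlr6bh2tnr5uPo7efe8+vY6+TKkaB7JjBhBwguDwcsOBdHczVUhGVIX6A9Megjd/9ix/+u0vO3lbiRLiqXBQBmBABvCQTGW13bqbDb0dXk5uLp7t7d9drW9tfVxXmYQShrCwcsCwQvLRRakkWYq4mEkMyJePOHh/+PpP2WseWIlZ9oMy5aBgkuAw04FTB7TnSpjLKrpsKkzNG97eDa99TU/M/X8Xu0lR+pFgY+CgBgEgiTbVPFwb3M1OrUwfXHmPegj+d3ucxSimc4MyMmEBgjChwpECYtOWFDgaM/m9E4ndVPx9SA6Luq+7fE/4XB9xjuPwOQCACfABHAV2Hc0dTe5O3e3/PYqd+aq79ksGsyiTocPigbFB8aDCclDiUhIzcbfpMYot4AeOkAZtwXtsNZ33Z+/HCs+kDYcgfW"/>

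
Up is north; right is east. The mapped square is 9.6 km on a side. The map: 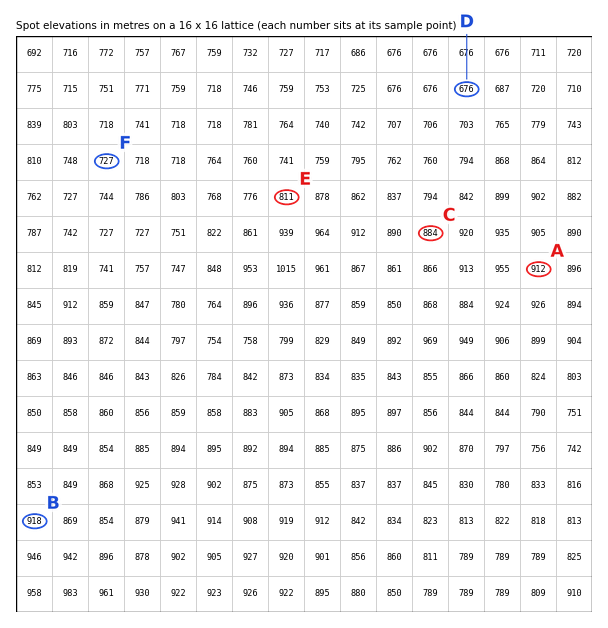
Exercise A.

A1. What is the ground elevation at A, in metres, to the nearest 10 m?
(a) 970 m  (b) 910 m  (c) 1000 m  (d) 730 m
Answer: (b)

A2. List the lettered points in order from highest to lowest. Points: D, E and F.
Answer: E F D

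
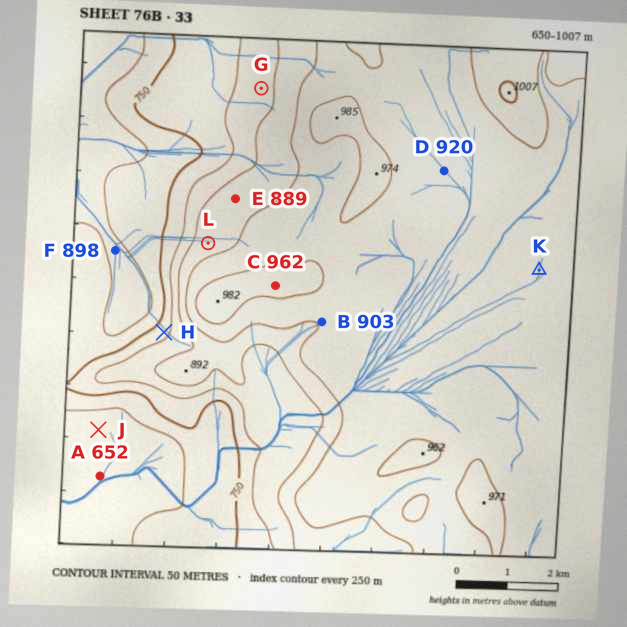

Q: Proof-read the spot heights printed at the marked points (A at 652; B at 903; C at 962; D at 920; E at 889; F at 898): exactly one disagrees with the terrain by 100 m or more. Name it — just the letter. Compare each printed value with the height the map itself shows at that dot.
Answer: F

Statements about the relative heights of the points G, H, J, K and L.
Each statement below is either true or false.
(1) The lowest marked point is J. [true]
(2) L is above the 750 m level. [true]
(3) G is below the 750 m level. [false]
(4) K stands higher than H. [true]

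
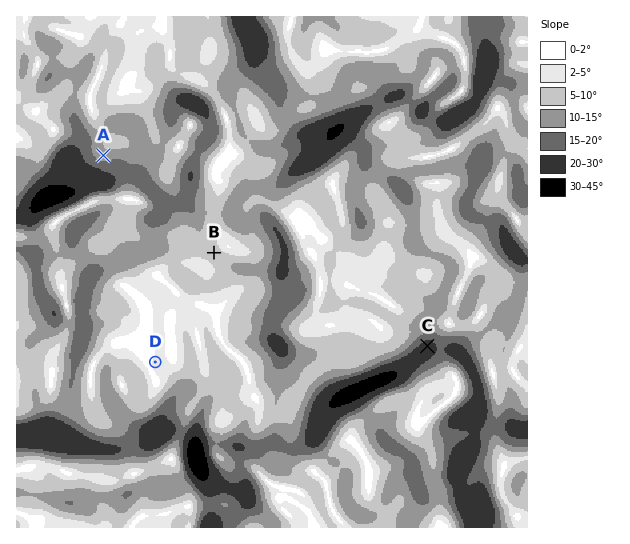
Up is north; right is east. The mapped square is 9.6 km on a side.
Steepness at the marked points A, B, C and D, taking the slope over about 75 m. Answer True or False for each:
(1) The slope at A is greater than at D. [True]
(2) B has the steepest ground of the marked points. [False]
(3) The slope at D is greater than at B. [False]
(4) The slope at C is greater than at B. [True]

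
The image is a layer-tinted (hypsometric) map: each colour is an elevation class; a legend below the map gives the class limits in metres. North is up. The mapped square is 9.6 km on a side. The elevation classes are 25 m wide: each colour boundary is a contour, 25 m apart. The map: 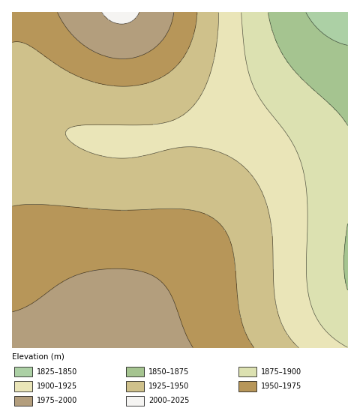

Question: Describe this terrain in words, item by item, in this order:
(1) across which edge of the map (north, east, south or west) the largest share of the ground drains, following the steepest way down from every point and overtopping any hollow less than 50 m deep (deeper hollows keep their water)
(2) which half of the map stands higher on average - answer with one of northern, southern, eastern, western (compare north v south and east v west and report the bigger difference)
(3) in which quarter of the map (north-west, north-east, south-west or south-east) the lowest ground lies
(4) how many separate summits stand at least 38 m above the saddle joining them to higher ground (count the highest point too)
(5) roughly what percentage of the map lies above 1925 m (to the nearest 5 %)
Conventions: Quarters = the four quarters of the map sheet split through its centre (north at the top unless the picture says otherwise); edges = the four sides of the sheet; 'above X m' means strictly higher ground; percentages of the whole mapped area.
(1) The largest share of the runoff leaves by the northern edge.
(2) On average the western half of the map is the higher ground.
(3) Look to the north-east quarter for the lowest ground.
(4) There are 2 summits with 38 m or more of prominence.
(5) Ground above 1925 m makes up about 65 % of the sheet.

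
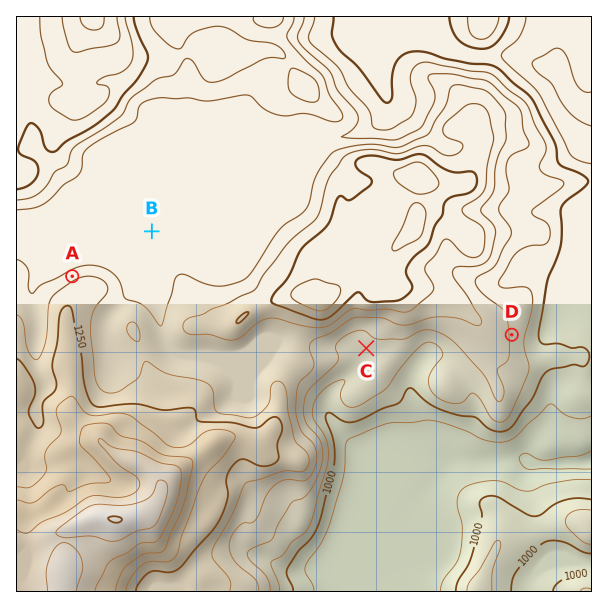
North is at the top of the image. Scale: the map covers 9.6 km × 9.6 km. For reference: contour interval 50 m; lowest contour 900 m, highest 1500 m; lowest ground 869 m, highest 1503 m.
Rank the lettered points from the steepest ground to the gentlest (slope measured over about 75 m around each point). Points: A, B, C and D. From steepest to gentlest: A D C B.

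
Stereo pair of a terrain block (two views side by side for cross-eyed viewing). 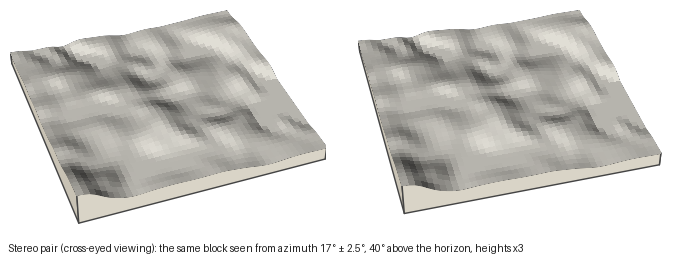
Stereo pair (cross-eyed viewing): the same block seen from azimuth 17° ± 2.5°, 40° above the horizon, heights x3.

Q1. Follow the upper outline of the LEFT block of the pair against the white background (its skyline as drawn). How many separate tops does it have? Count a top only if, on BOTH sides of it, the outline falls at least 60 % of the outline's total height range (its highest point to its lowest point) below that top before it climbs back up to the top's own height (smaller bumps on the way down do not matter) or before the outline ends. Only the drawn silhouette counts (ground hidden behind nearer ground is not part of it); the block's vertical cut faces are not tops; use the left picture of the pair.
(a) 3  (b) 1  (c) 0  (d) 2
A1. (c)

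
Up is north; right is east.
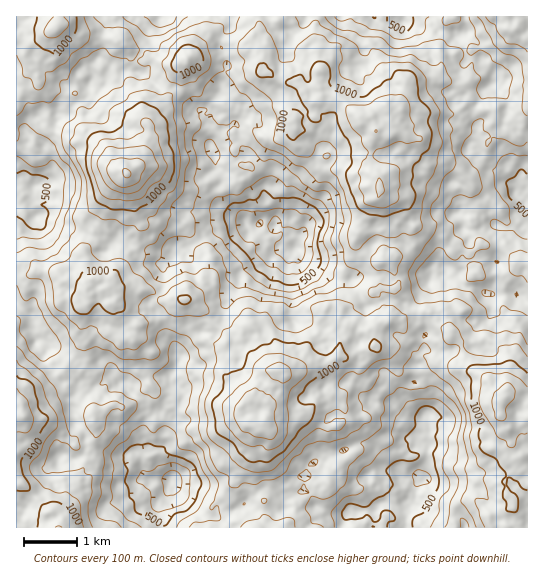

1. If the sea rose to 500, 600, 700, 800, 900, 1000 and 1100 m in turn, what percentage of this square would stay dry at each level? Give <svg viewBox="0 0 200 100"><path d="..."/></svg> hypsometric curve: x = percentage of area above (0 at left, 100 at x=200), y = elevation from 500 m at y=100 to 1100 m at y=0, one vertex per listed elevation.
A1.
<svg viewBox="0 0 200 100"><path d="M186 100l-12-17-29-16-41-17-38-17-35-16-18-17"/></svg>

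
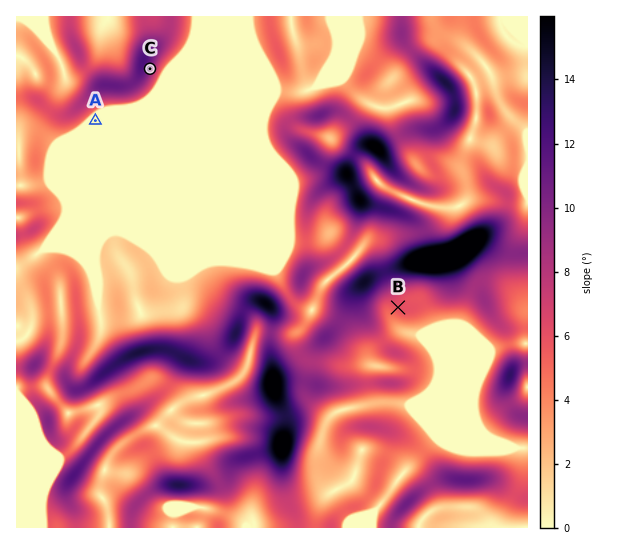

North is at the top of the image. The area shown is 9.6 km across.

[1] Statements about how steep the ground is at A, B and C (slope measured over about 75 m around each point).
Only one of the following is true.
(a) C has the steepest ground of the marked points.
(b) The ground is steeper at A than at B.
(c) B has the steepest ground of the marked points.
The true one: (a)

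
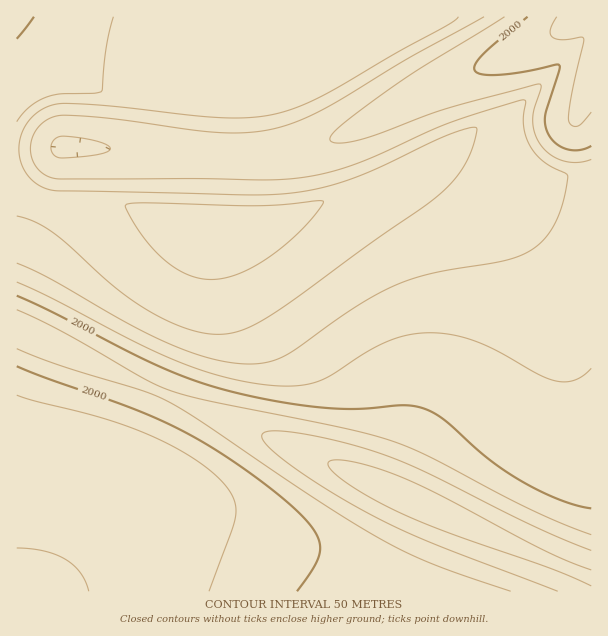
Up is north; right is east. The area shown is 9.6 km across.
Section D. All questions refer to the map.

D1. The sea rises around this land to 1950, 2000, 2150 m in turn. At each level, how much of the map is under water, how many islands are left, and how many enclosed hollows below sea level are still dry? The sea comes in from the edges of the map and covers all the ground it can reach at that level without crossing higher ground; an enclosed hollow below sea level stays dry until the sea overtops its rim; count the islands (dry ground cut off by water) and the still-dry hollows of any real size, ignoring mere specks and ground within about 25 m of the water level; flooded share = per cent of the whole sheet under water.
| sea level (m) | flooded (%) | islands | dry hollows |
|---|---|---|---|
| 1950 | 11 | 0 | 0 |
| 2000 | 21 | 0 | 0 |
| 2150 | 77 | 0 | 0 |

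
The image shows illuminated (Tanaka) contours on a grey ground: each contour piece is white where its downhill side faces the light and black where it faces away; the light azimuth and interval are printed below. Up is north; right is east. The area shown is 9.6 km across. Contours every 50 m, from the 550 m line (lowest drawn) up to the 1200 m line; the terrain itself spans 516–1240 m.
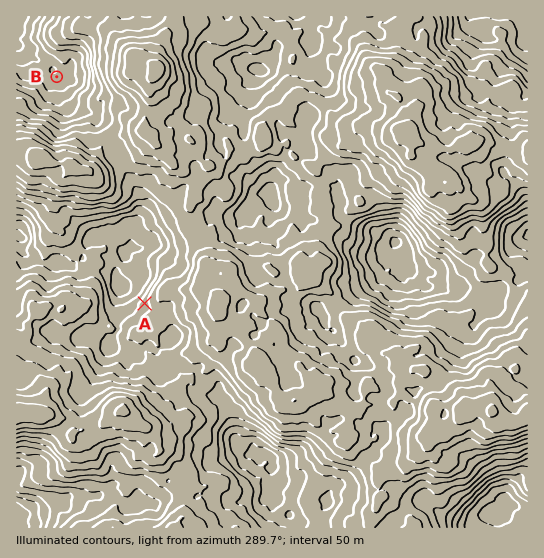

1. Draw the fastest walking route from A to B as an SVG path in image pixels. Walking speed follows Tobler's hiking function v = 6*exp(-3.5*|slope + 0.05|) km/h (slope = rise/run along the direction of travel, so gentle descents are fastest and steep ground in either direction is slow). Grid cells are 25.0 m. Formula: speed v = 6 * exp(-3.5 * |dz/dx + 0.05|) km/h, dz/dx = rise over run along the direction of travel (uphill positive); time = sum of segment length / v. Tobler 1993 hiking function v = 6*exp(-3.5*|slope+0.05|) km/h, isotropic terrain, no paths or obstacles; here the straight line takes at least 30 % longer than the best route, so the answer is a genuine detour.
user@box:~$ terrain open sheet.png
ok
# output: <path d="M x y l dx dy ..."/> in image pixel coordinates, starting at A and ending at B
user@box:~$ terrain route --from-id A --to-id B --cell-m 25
<path d="M145 303l0-2 8-16 4-4 6-14 3-2 7-14 0-16-18-34-9-10-1-2-18-18-18-38-4-3-6 0-2-1-7-8-5-3-6-5-5-11-3-3-9-18-3-3-2-1"/>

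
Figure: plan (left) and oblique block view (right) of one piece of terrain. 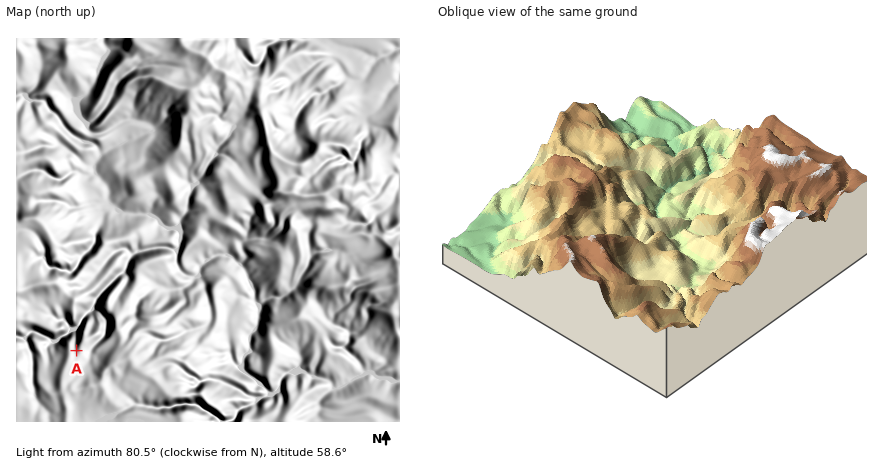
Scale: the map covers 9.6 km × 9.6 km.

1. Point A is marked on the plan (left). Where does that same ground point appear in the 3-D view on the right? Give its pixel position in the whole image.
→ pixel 798 184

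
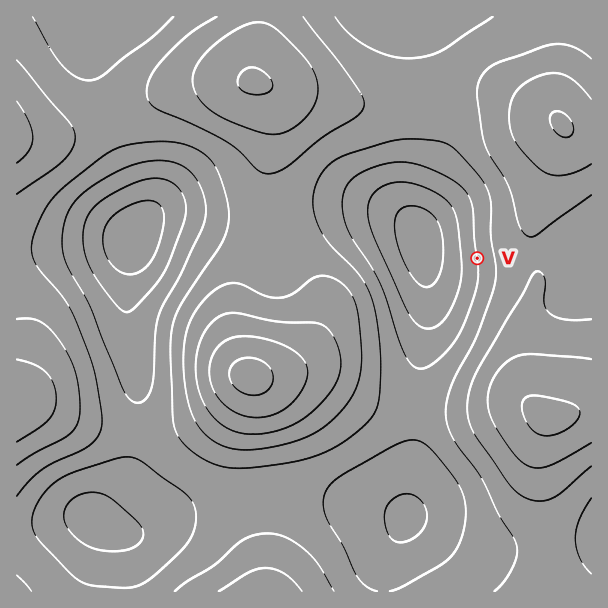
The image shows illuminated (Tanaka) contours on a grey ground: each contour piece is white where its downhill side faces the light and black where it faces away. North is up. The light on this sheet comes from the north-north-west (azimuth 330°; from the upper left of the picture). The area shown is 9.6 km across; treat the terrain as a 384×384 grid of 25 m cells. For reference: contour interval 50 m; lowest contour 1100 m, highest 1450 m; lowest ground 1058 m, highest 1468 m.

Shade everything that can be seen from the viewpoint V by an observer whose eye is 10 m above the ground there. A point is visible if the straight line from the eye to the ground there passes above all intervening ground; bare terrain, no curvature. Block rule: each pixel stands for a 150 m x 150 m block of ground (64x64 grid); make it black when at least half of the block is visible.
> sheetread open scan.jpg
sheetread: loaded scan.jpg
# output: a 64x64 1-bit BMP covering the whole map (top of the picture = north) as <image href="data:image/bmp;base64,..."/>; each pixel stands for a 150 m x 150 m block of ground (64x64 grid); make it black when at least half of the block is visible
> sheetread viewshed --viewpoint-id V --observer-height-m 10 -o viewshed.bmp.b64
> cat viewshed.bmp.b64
<image width="64" height="64" href="data:image/bmp;base64,Qk0+AgAAAAAAAD4AAAAoAAAAQAAAAEAAAAABAAEAAAAAAAACAAATCwAAEwsAAAIAAAAAAAAA////AAAAAAAAAAB/8AAAAAAAAD/wAAAAAAAAH+AAAAAAAAAHgAAAAAAAAAAAAAAAAAAAAAAAAAAAAAAAAAAAAAAAAAAAAAAAAAAAAAAAAAAAAAAAAAAAAAAAAAAAAAAAAAAAAAAAAAAAAAAAAAAAAAAAAAAAAAAAAAAAAAAAAAAAAAAAAAAAAAAAAAAAAAAAAAAAAAAAAAAAAAAAAAAAAAAAAAAAAAAAAAAAAAH4AAAAAAAAB/wAAAAAAAAP/wAAAAAADz///gAAAAAf////AAAAAD////+AAAAAP////wAAAAA/////AAAAAAP///4AAAAAAD///AAAAAAAH//8AAAAAAAf//wAAAAAAB///gAAAAAAH//+AAAAAAAf//4AAAAAAD///AAAAAAAP//8AAAAAAB///wAAAAAAP//+AAAAAAB///4AAAAAAf///AAAAAAB///4AAAAAAP///gAAAAAA////AAAAAAD///+AAAAAAP///+AAAAAA////4AAAAAD////wAAAAAP////AIAAAA////4AgAAAD///wAAAAAAf///AAAAAAB///8AAAAAAH///gAAAAAAH+AAAAAAAAAPwAAAAAAAAAfAAAAAAAAAA4AAAAAAAAAAAAAAAAAAAAAAAAAAAAAAAAAAAAAAAAAAAAAAAAAAAAAAAAAAAAAAAAAAAAA=="/>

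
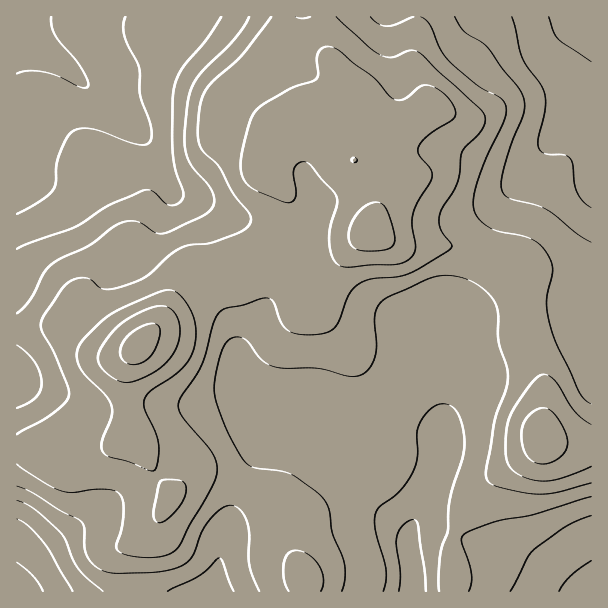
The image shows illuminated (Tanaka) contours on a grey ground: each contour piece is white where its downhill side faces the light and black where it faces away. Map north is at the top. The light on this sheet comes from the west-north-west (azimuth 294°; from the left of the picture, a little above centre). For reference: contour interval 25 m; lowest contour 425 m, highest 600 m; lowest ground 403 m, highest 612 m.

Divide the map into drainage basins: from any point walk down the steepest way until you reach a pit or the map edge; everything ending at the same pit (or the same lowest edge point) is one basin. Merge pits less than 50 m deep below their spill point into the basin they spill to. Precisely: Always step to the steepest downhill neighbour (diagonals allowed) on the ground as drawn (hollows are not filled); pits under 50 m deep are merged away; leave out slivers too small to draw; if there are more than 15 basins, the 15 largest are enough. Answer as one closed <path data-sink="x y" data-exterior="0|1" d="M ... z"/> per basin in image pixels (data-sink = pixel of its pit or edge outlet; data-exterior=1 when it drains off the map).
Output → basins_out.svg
<path data-sink="591 591" data-exterior="1" d="M309 134l-24 2-6 3-14 17-3 14 21 19 7 12-1 20-19 33-21 18-36 5-28 13-13 15-9 15-17 16-14 20-6 25 4 54 10 12 12 21 21 28 8-11 13-10 15 0 10 3 41 18 10 13 10 28 24 36 2 19 285 0 1-146-35-2-12-5-4-4 3-19 0-35-18-49-6-33-12-23-10-12-31-16-14-2-52 0-27-12-4-4 4-14 16-27-7-3-26-24-13-6-23-17z"/><path data-sink="17 17" data-exterior="1" d="M324 16l-308 1 1 431 84 2 27-12 2-3 0-15-4-39 2-18 10-16 25-27 15-23 11-9 24-11 32-3 9-4 20-22 15-27 1-20-2-6-26-25 3-14 5-7 15-13 24-2 12 5 32 21 11-10 9-16 0-11-15-31-32-41z"/><path data-sink="591 17" data-exterior="1" d="M591 16l-266 1 1 34 32 41 15 31 0 11-6 12-12 15 35 28-11 17-9 24 25 14 58 2 21 6 25 12 21 35 6 33 18 49 0 35-3 19 10 7 15 3 26-1z"/><path data-sink="17 591" data-exterior="1" d="M131 436l-30 14-85-1 1 143 289-1-2-18-24-36-10-28-10-13-21-10-30-11-18 1-10 9-8 11-21-28-12-21z"/>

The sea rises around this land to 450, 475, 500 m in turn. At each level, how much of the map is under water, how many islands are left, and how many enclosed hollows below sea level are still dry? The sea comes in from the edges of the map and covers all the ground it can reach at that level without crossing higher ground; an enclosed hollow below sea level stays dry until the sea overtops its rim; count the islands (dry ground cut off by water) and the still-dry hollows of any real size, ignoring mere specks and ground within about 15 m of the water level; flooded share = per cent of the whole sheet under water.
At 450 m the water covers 10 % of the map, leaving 0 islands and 0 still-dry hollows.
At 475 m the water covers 23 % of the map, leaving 0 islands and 0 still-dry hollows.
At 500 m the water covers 48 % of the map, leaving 0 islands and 0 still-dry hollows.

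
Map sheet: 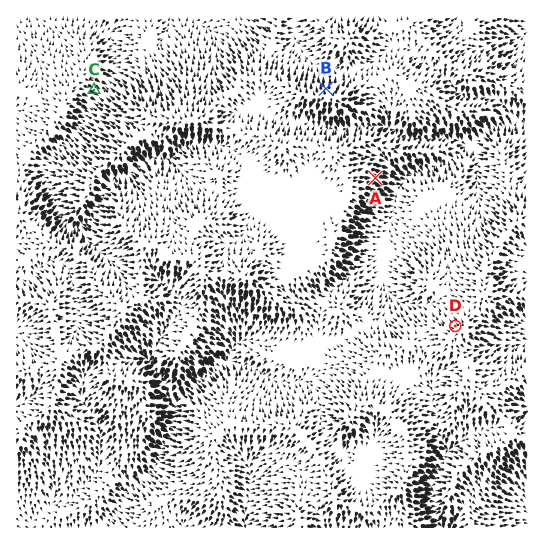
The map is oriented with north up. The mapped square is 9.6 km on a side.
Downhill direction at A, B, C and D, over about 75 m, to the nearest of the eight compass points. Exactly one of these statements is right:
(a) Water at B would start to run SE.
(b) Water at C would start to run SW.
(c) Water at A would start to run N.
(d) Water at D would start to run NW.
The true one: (d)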